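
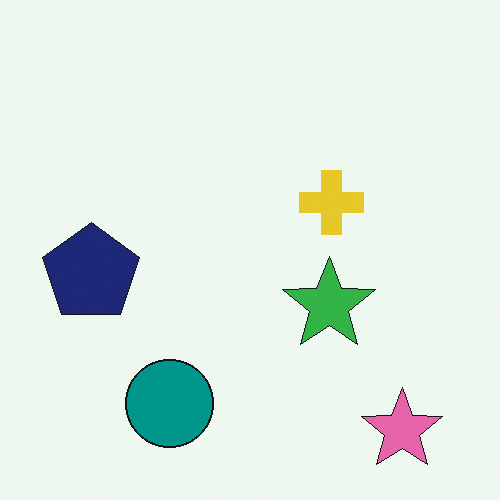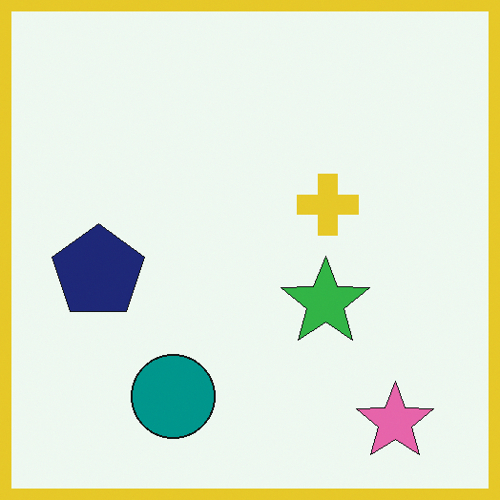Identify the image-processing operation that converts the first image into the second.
Framed with a yellow border.

A solid yellow frame runs around the edge of the second image, with the content slightly shrunk inside it.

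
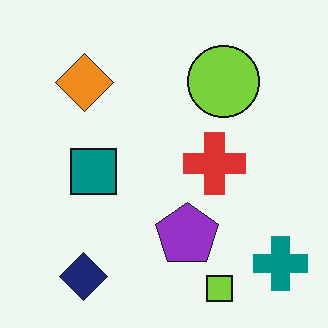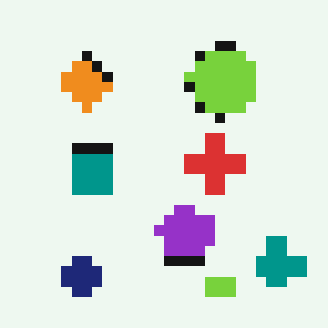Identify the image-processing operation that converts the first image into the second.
The second image is the first coarsely pixelated.

Shapes are reduced to large square blocks; fine edges and outlines are lost — a downscale-then-upscale (mosaic) effect.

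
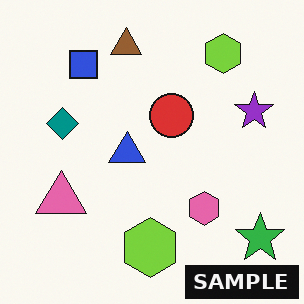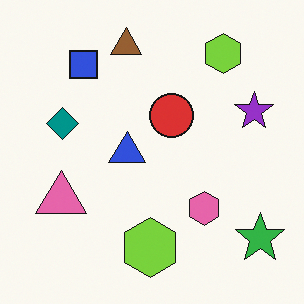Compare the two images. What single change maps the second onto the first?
The transformation is: watermarked with the text "SAMPLE" in the lower-right corner.

A dark label reading "SAMPLE" appears in the lower-right corner.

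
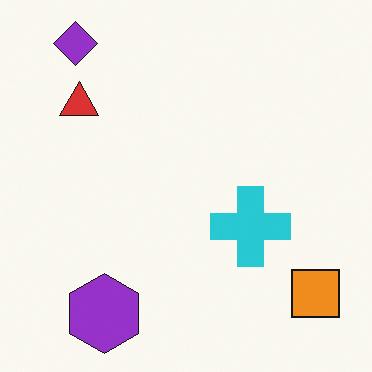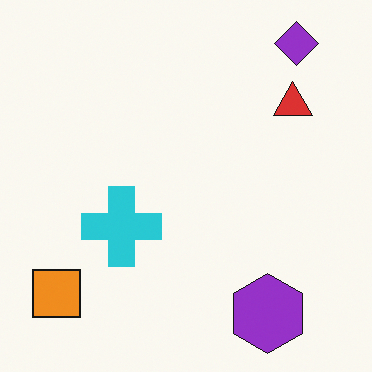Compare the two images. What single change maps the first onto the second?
The image was flipped horizontally (left ↔ right).

The orange square is in the bottom-right of the first image and the bottom-left of the second — shapes on opposite sides of the vertical midline have swapped in a mirror flip.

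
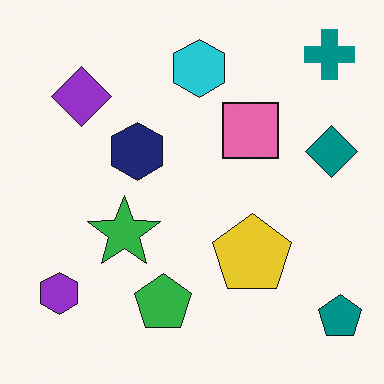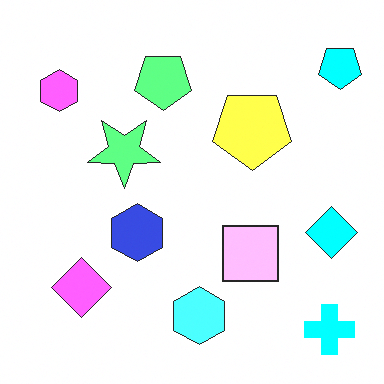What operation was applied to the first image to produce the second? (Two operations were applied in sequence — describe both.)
This is the original image flipped vertically (top ↔ bottom), then brightened a lot.

The teal cross is in the top-right of the first image and the bottom-right of the second — shapes on opposite sides of the horizontal midline have swapped in a mirror flip. Every pixel — background and shapes alike — is uniformly brightened.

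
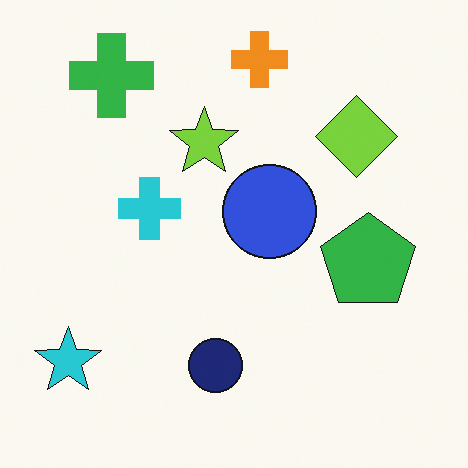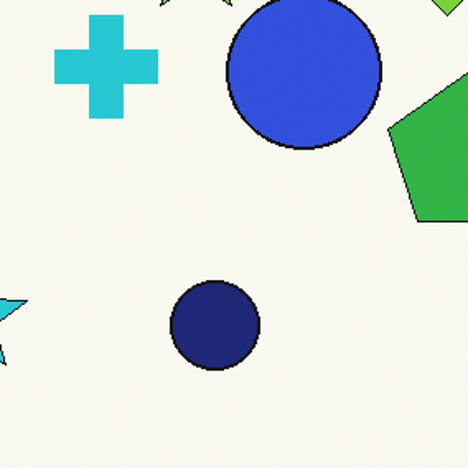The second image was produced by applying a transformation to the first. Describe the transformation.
The image was cropped to a noticeably smaller region and rescaled.

The visible shapes are larger and the field of view is narrower; shapes near the original edges may be partly or wholly outside the frame — a crop-and-rescale.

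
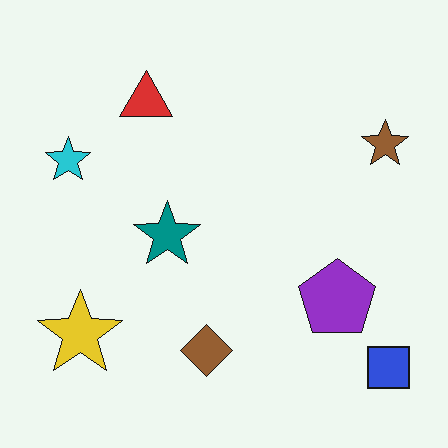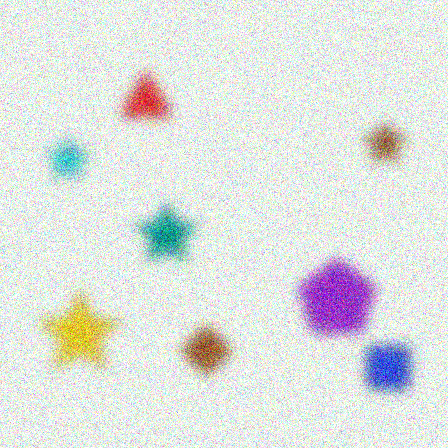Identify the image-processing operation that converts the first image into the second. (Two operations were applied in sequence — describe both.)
The image was heavily blurred, then degraded with strong gaussian noise.

Shape edges and outlines are uniformly softened across the whole image. Random speckle covers the whole image, including the flat background.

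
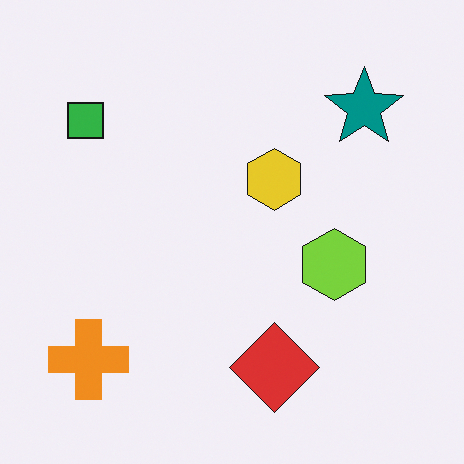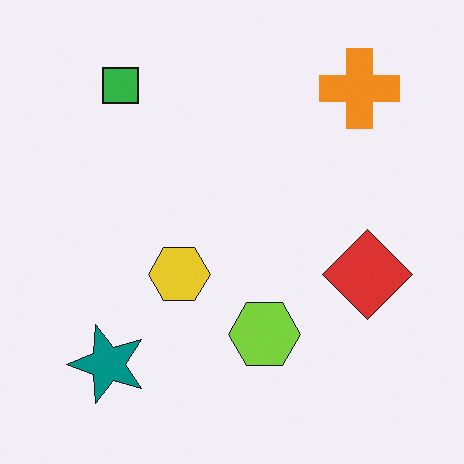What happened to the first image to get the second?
The transformation is: transposed (reflected across the top-left ↔ bottom-right diagonal).

Shapes have swapped their row and column positions — what was in the top-right is now in the bottom-left — a diagonal reflection.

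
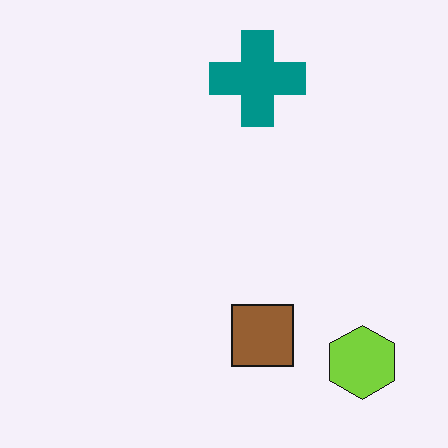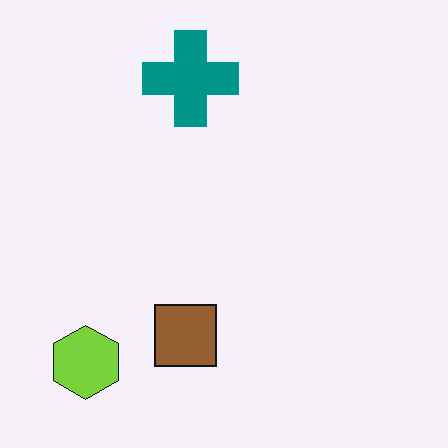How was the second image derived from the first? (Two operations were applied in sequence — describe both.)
This is the original image JPEG-compressed with visible artifacts, then flipped horizontally (left ↔ right).

Blocky 8×8 compression artifacts appear around shape edges and the flat background shows ringing — characteristic JPEG degradation. The lime hexagon is in the bottom-right of the first image and the bottom-left of the second — shapes on opposite sides of the vertical midline have swapped in a mirror flip.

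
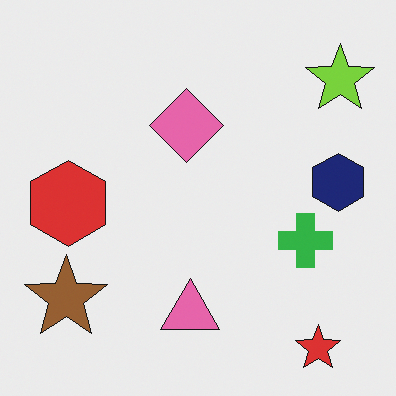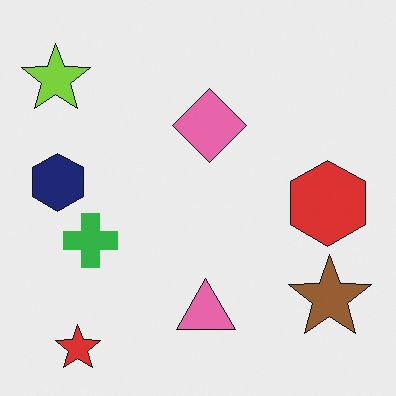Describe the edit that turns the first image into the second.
This is the original image flipped horizontally (left ↔ right).

The lime star is in the top-right of the first image and the top-left of the second — shapes on opposite sides of the vertical midline have swapped in a mirror flip.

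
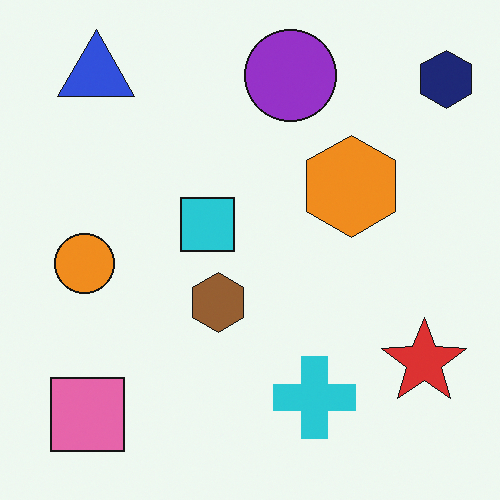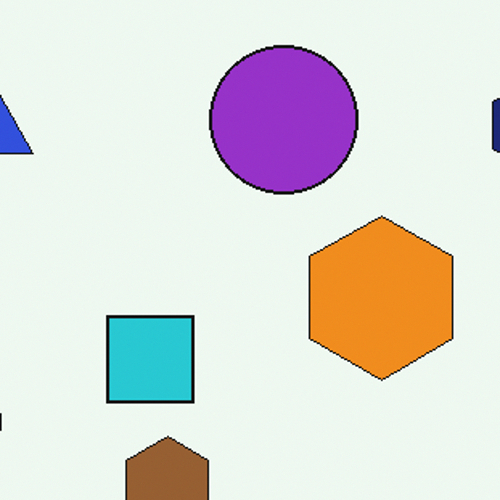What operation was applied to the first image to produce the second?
This is the original image cropped to a modestly smaller region and rescaled.

The visible shapes are larger and the field of view is narrower; shapes near the original edges may be partly or wholly outside the frame — a crop-and-rescale.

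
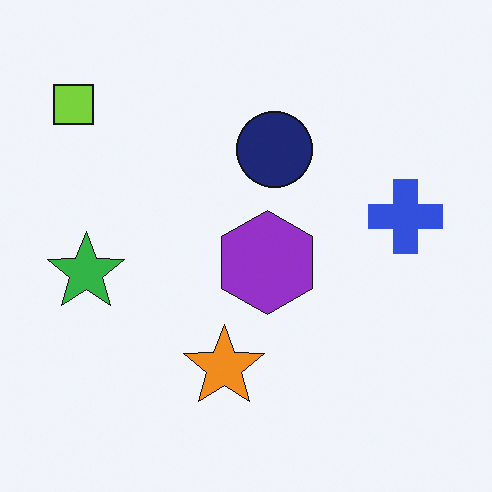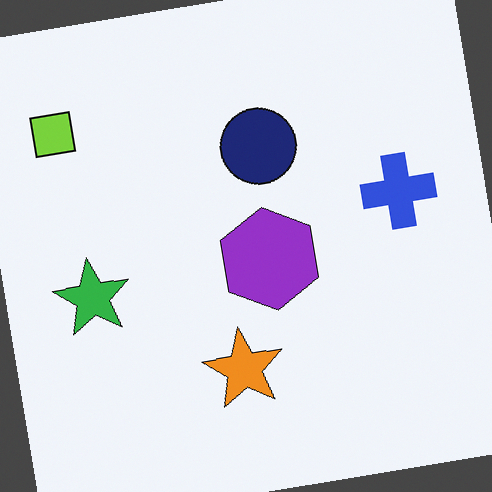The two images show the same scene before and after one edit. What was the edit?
The second image is the first rotated counter-clockwise by a small amount.

Every shape is tilted by the same angle and the image corners show triangular fill wedges — a whole-image rotation by a non-right angle.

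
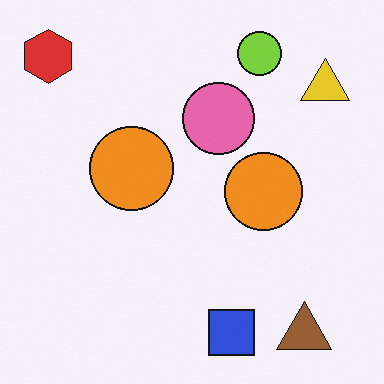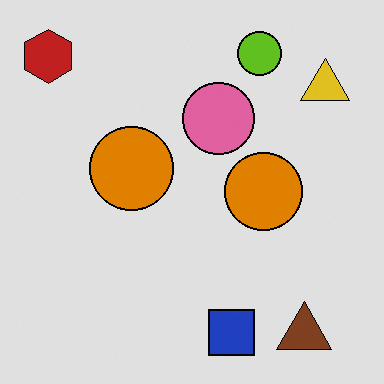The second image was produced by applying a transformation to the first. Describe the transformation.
The transformation is: posterized to a reduced palette.

Each flat color has snapped to a coarser quantized level — most visibly, the near-white background has dropped to a flat grey.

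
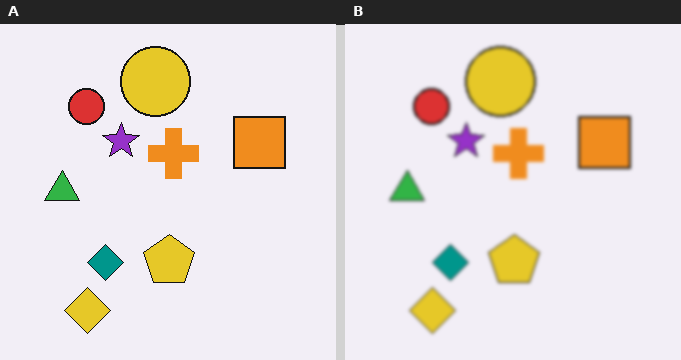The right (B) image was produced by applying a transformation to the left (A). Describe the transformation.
The image was given a subtle gaussian blur.

Shape edges and outlines are uniformly softened across the whole image.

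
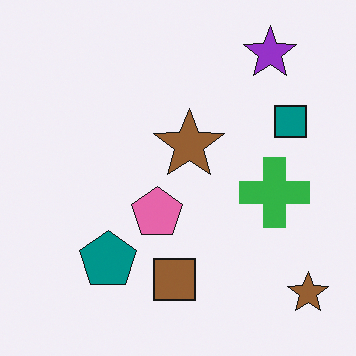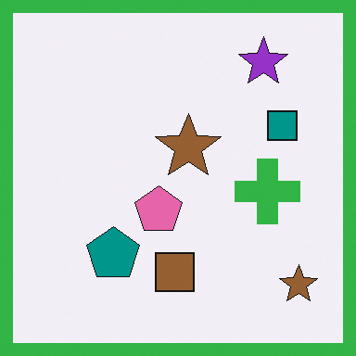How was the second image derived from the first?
The second image is the first framed with a green border.

A solid green frame runs around the edge of the second image, with the content slightly shrunk inside it.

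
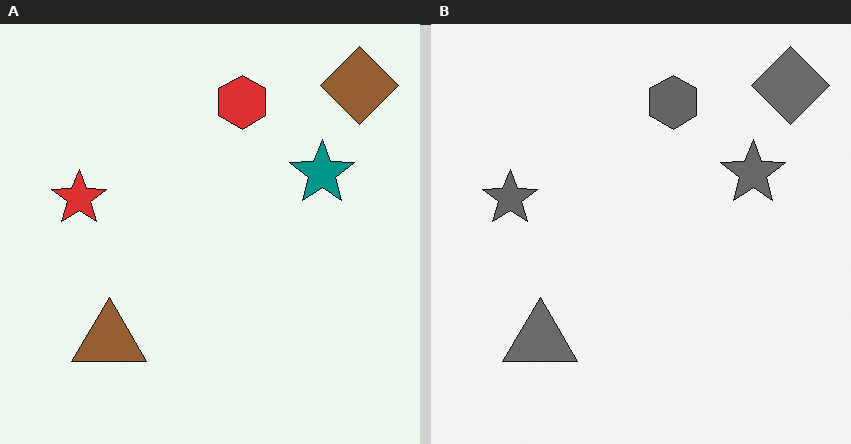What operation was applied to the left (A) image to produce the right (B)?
The right (B) image is the left (A) converted to grayscale.

All color is removed — every shape is now a shade of grey.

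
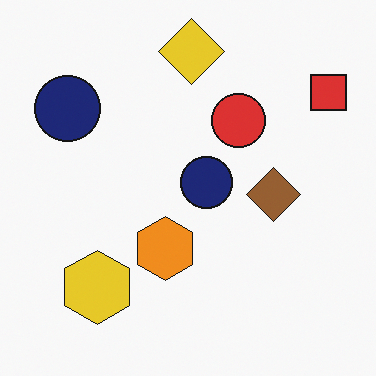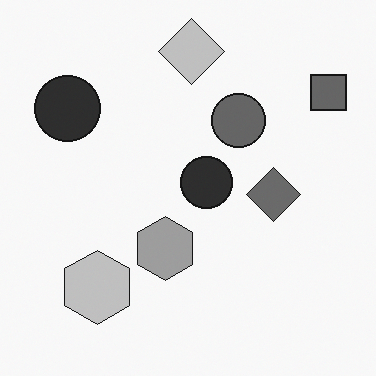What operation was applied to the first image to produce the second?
This is the original image converted to grayscale.

All color is removed — every shape is now a shade of grey.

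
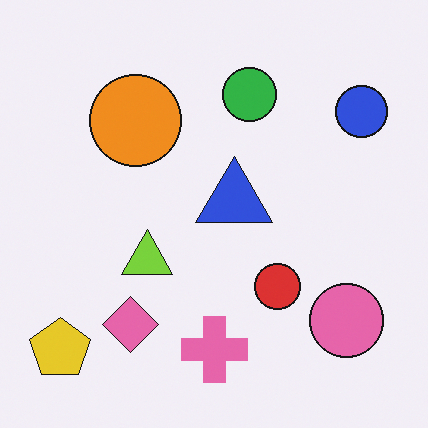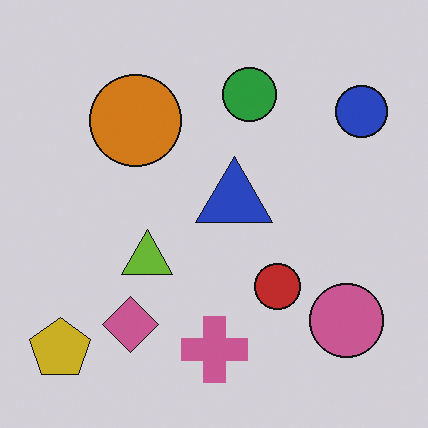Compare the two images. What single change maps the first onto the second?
The image was darkened a little.

Every pixel — background and shapes alike — is uniformly darkened.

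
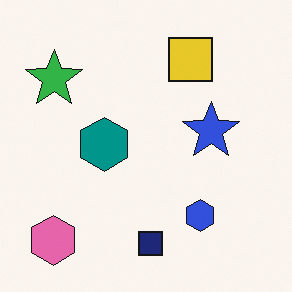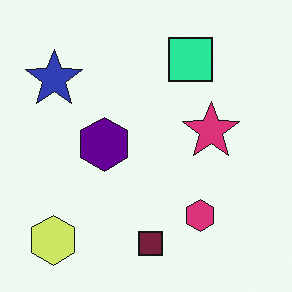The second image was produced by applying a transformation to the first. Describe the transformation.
It was hue-shifted noticeably.

Every shape's color has rotated by the same amount around the hue wheel — a uniform hue shift.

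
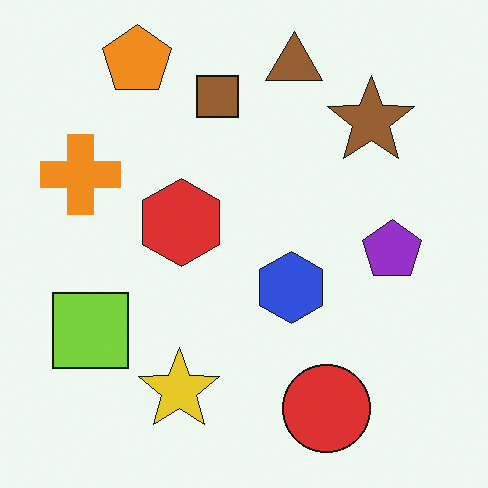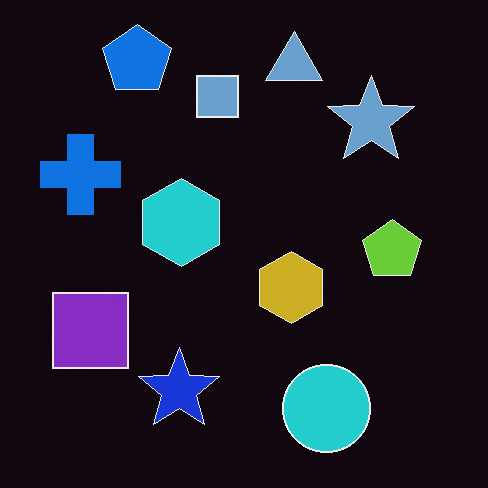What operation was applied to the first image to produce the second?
The image was color-inverted (negative).

The light background has become dark and every shape's color is its complement — a photographic negative.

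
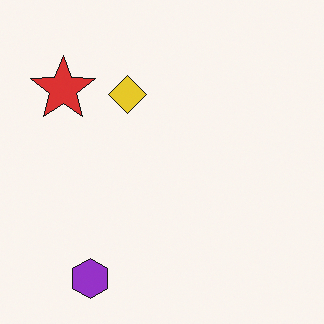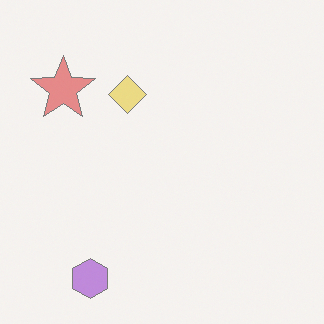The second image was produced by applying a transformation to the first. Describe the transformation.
This is the original image washed out (contrast reduced).

Tones are pushed toward mid-grey across the whole image — a global contrast change.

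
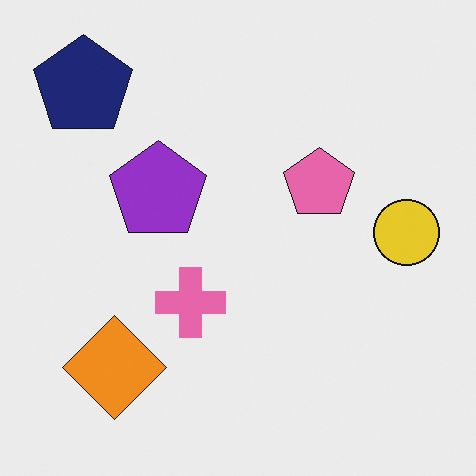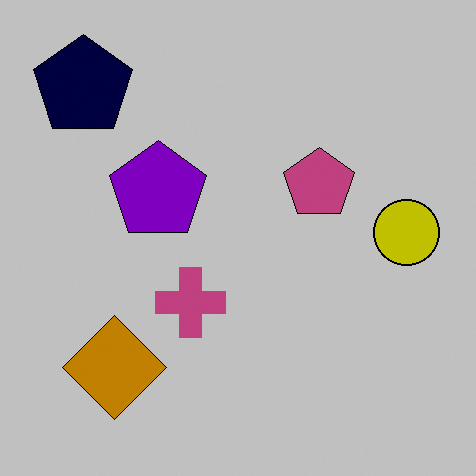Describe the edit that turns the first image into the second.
The image was heavily posterized to just a handful of flat colors.

Each flat color has snapped to a coarser quantized level — most visibly, the near-white background has dropped to a flat grey.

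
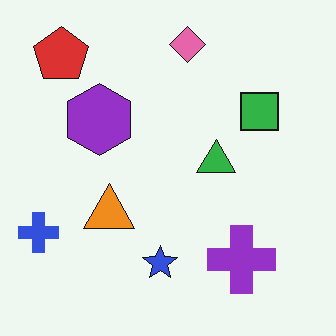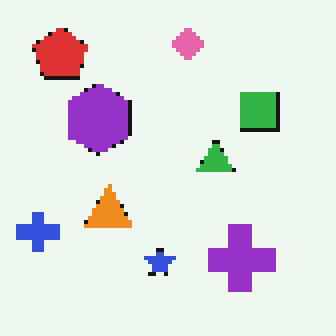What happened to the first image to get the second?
The second image is the first mildly pixelated.

Shapes are reduced to large square blocks; fine edges and outlines are lost — a downscale-then-upscale (mosaic) effect.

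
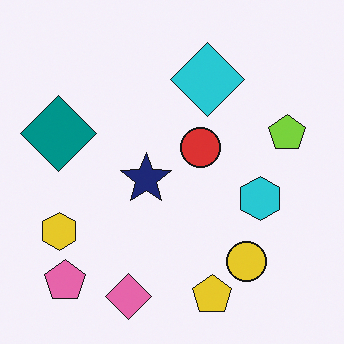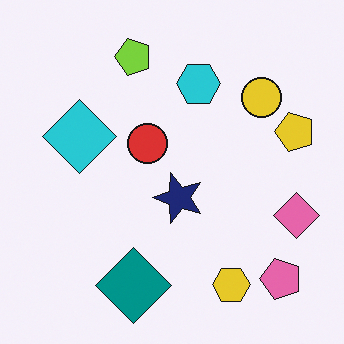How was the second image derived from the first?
Rotated 90° counter-clockwise.

The pink pentagon sits in the bottom-left of the first image and the bottom-right of the second — consistent with a whole-image 90° counter-clockwise rotation.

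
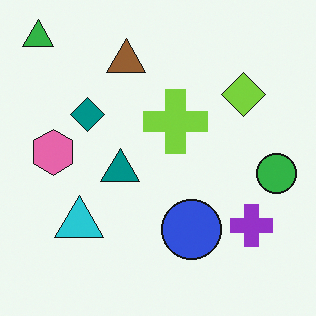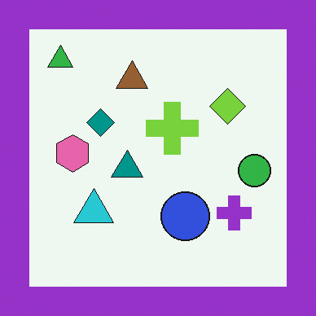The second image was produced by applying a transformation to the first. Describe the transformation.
It was framed with a purple border.

A solid purple frame runs around the edge of the second image, with the content slightly shrunk inside it.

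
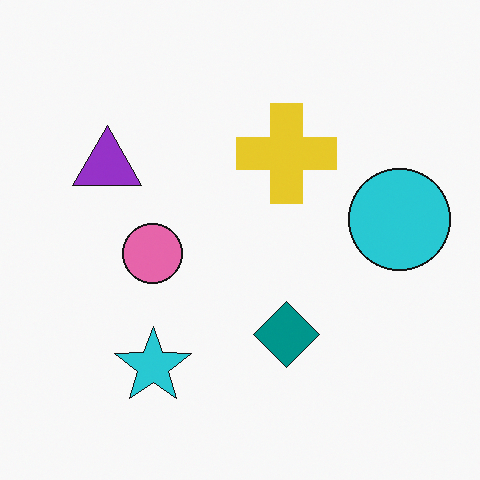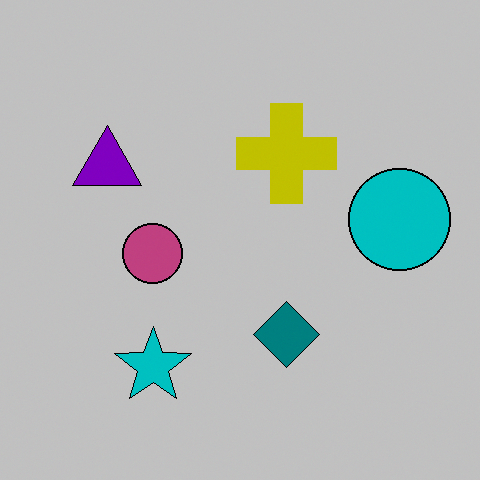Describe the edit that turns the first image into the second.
It was aggressively posterized.

Each flat color has snapped to a coarser quantized level — most visibly, the near-white background has dropped to a flat grey.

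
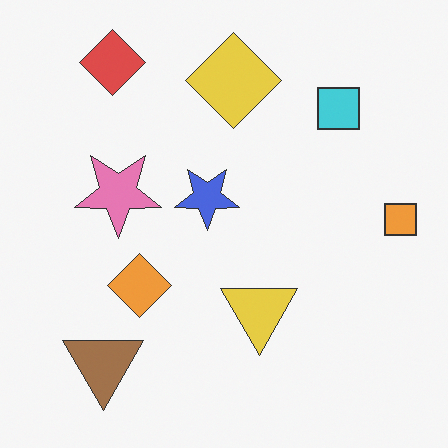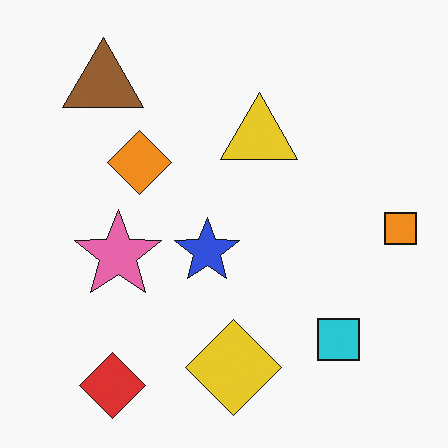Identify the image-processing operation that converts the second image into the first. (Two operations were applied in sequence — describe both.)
The transformation is: flipped vertically (top ↔ bottom), then given slightly reduced contrast.

The red diamond is in the bottom-left of the second image and the top-left of the first — shapes on opposite sides of the horizontal midline have swapped in a mirror flip. Tones are pushed toward mid-grey across the whole image — a global contrast change.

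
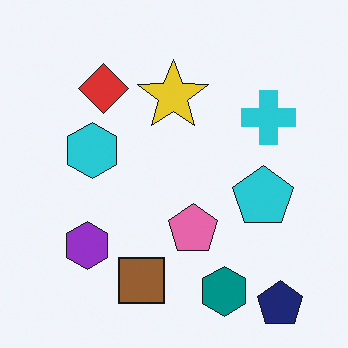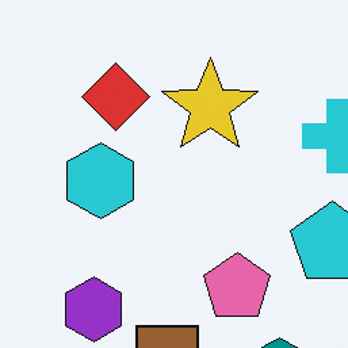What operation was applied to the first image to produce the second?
The image was cropped to a modestly smaller region and rescaled.

The visible shapes are larger and the field of view is narrower; shapes near the original edges may be partly or wholly outside the frame — a crop-and-rescale.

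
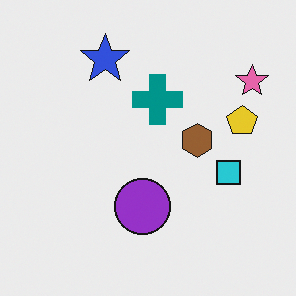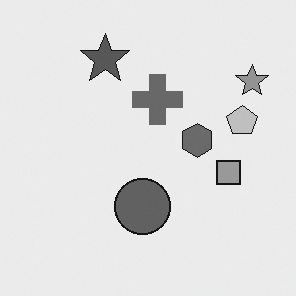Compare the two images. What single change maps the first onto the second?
Converted to grayscale.

All color is removed — every shape is now a shade of grey.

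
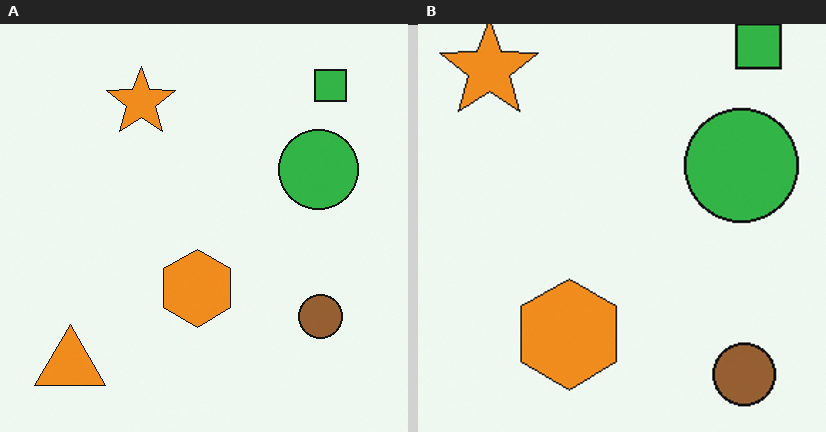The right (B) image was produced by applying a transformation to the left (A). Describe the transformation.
This is the original image cropped slightly and scaled back up.

The visible shapes are larger and the field of view is narrower; shapes near the original edges may be partly or wholly outside the frame — a crop-and-rescale.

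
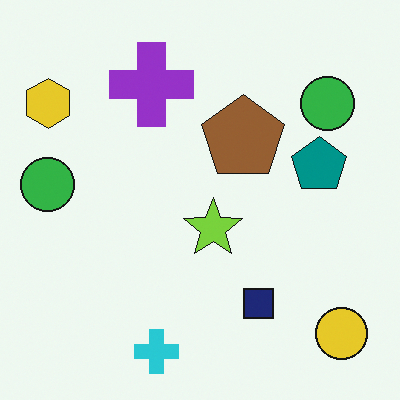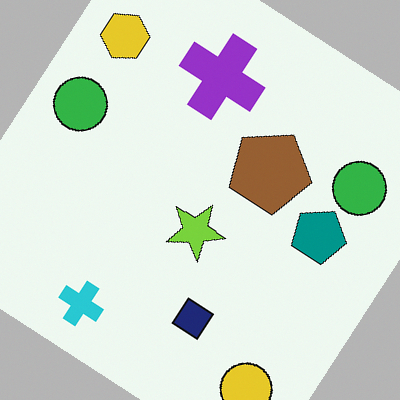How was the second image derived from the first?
The transformation is: rotated clockwise by a large amount — several tens of degrees.

Every shape is tilted by the same angle and the image corners show triangular fill wedges — a whole-image rotation by a non-right angle.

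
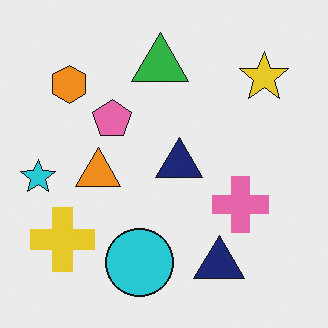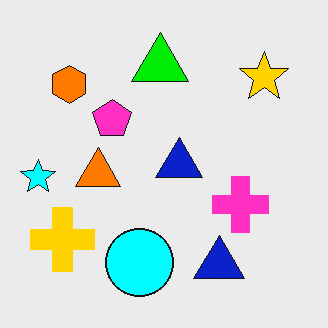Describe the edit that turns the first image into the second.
The image was heavily oversaturated.

All colors are more vivid — a global saturation change.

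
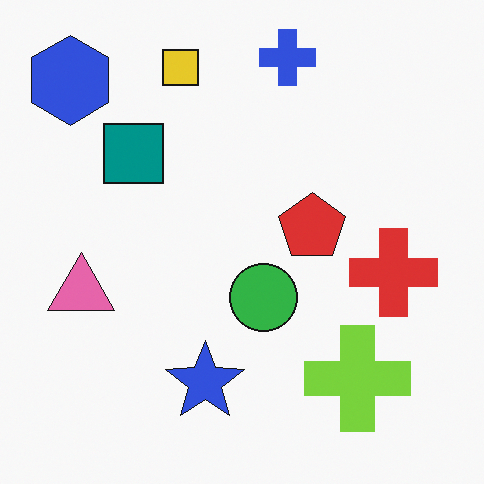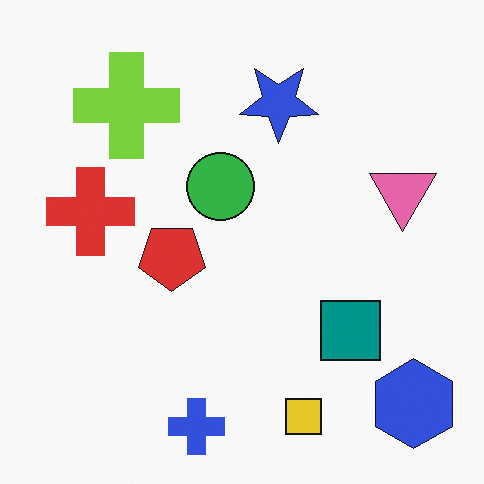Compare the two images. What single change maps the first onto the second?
The second image is the first rotated 180°.

The blue hexagon sits in the top-left of the first image and the bottom-right of the second — consistent with a whole-image 180° rotation.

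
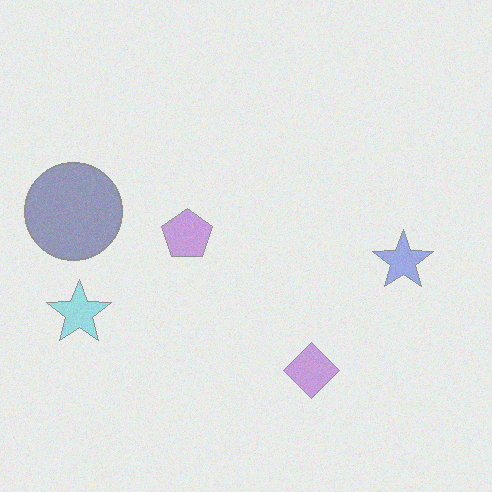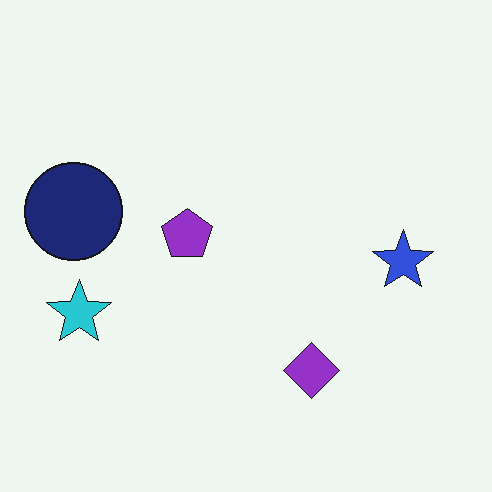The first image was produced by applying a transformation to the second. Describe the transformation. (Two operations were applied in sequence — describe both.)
Degraded with visible gaussian noise, then washed out (contrast reduced).

Random speckle covers the whole image, including the flat background. Tones are pushed toward mid-grey across the whole image — a global contrast change.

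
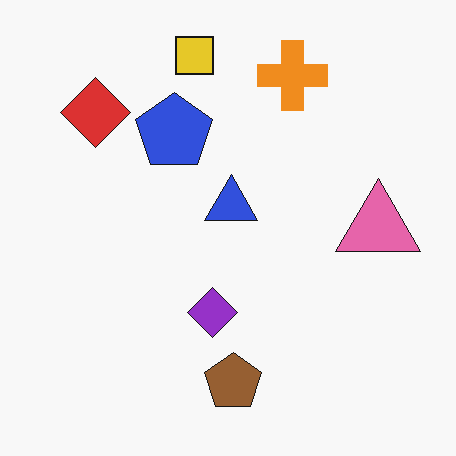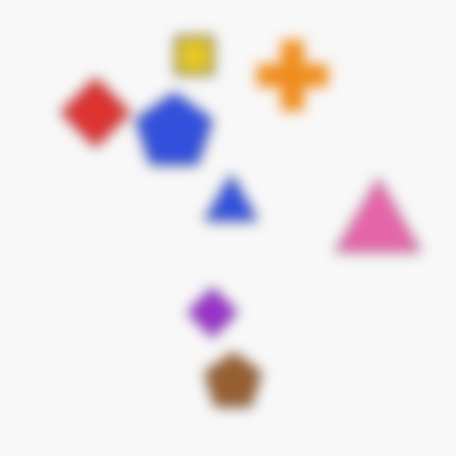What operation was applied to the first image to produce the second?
It was strongly gaussian-blurred.

Shape edges and outlines are uniformly softened across the whole image.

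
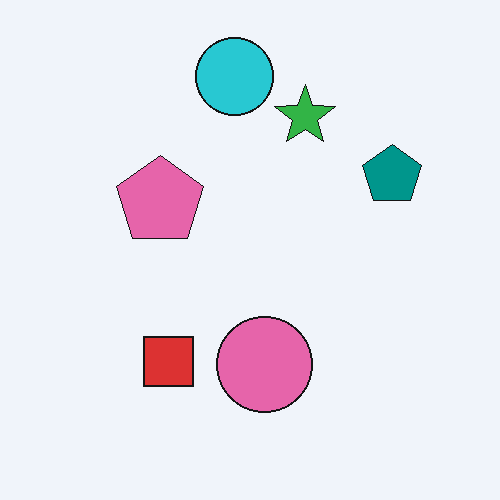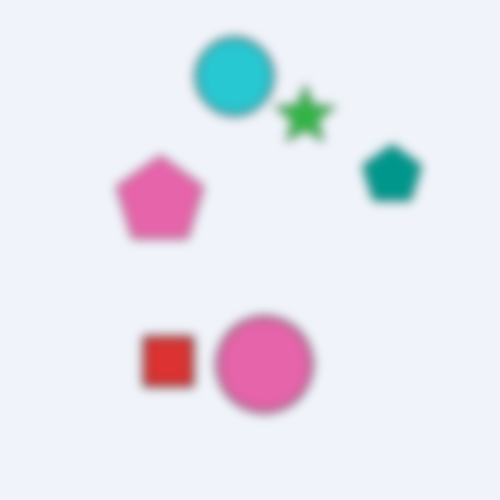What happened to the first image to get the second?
This is the original image heavily blurred.

Shape edges and outlines are uniformly softened across the whole image.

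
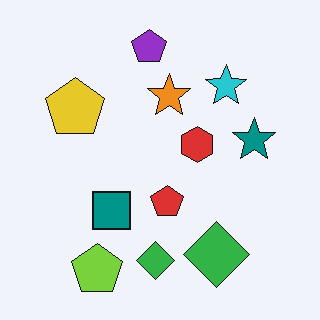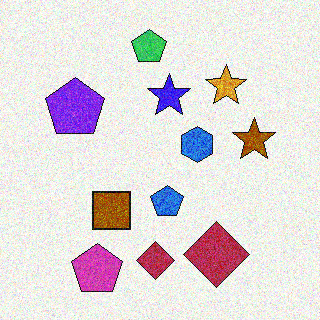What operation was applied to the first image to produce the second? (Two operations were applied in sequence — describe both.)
Degraded with moderate additive noise, then hue-shifted by a large amount.

Random speckle covers the whole image, including the flat background. Every shape's color has rotated by the same amount around the hue wheel — a uniform hue shift.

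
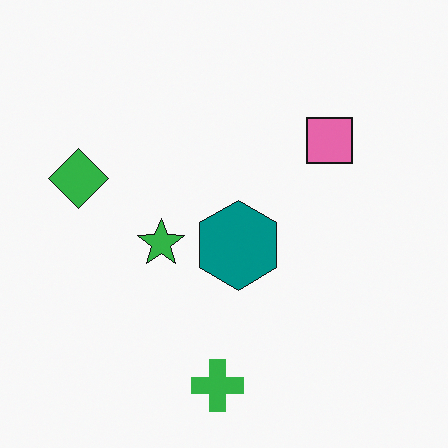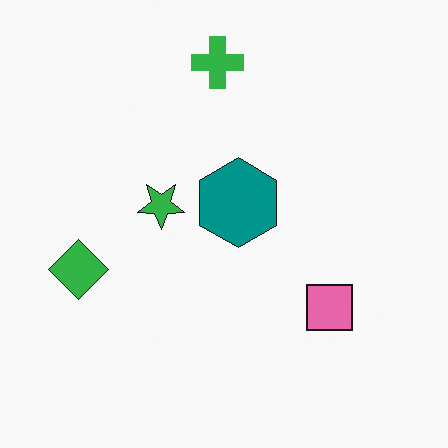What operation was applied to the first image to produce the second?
This is the original image flipped vertically (top ↔ bottom).

The green cross is in the bottom of the first image and the top of the second — shapes on opposite sides of the horizontal midline have swapped in a mirror flip.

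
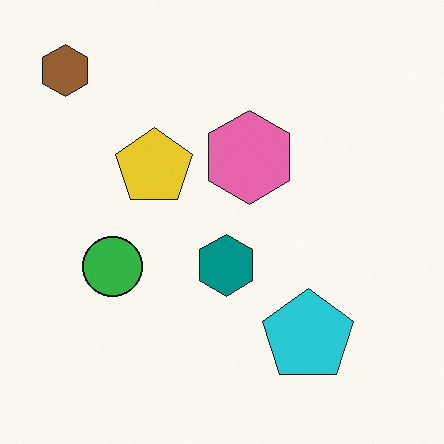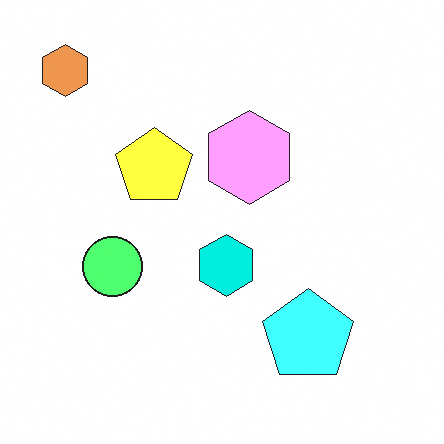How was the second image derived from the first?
This is the original image substantially brightened.

Every pixel — background and shapes alike — is uniformly brightened.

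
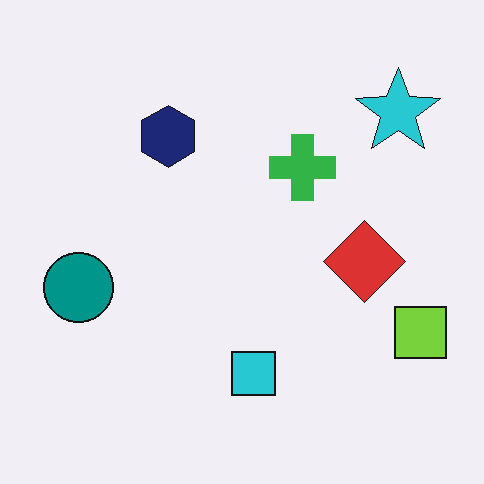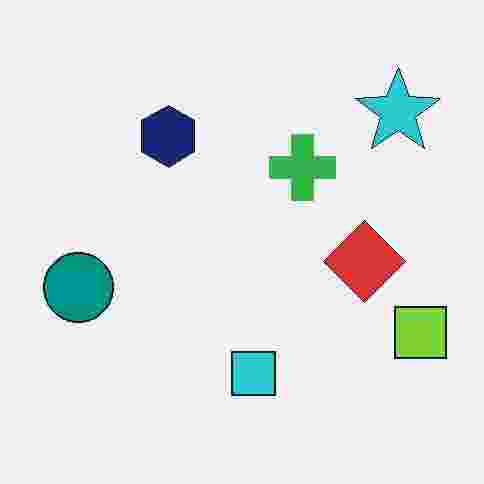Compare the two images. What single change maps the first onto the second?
The image was degraded with heavy JPEG compression.

Blocky 8×8 compression artifacts appear around shape edges and the flat background shows ringing — characteristic JPEG degradation.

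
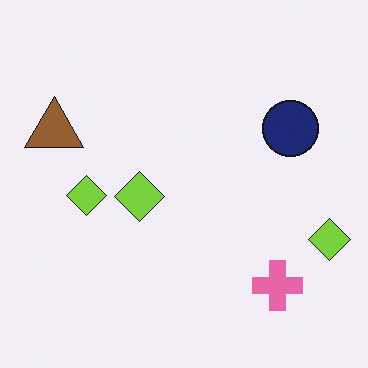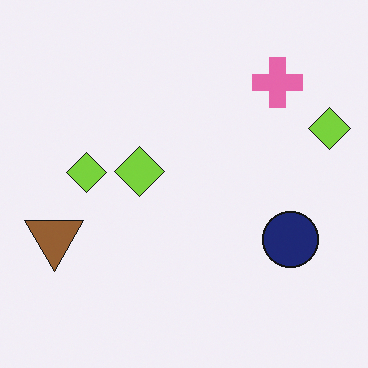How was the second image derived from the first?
The second image is the first flipped vertically (top ↔ bottom).

The pink cross is in the bottom-right of the first image and the top-right of the second — shapes on opposite sides of the horizontal midline have swapped in a mirror flip.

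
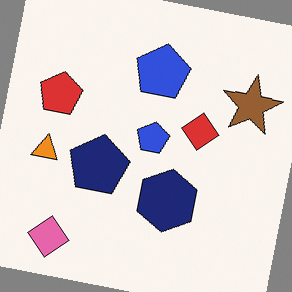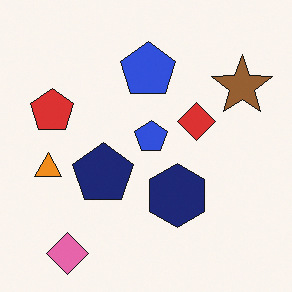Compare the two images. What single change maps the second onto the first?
The transformation is: rotated clockwise by a slight angle.

Every shape is tilted by the same angle and the image corners show triangular fill wedges — a whole-image rotation by a non-right angle.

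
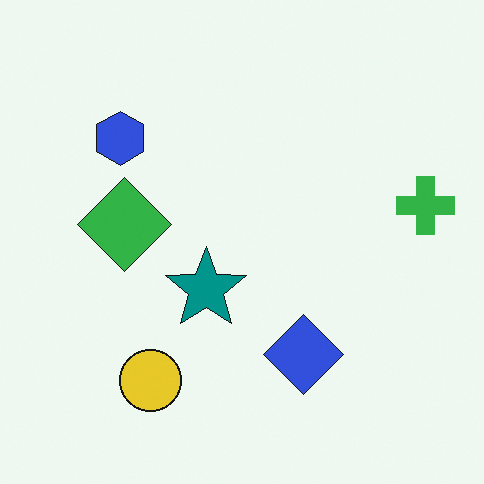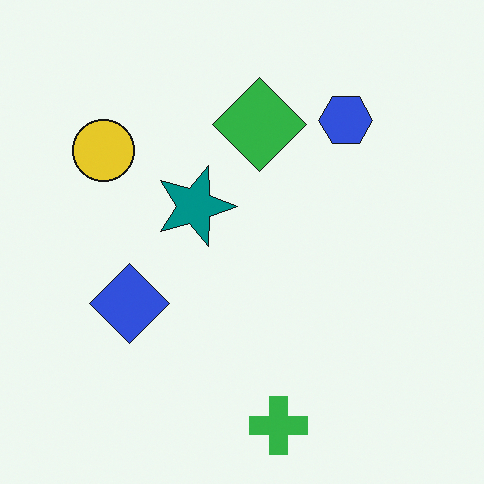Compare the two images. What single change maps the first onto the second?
This is the original image rotated 90° clockwise.

The green cross sits in the right of the first image and the bottom of the second — consistent with a whole-image 90° clockwise rotation.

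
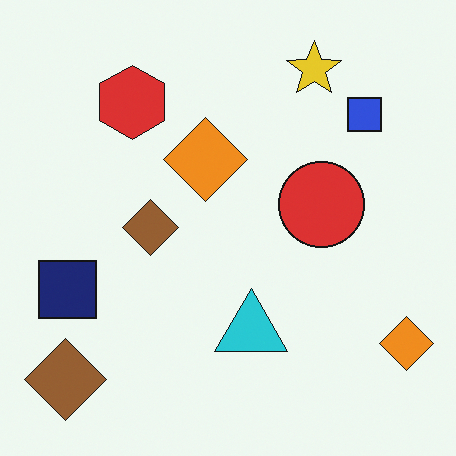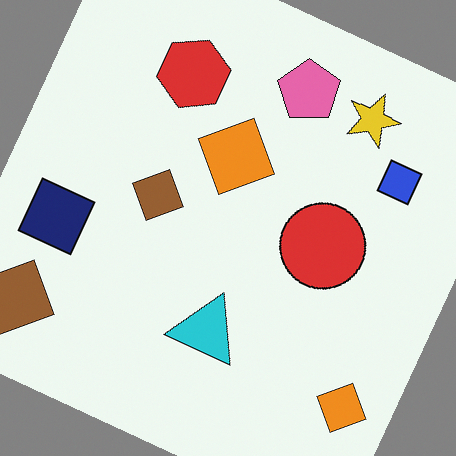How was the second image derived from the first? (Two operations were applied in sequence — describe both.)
It was rotated clockwise by a moderate amount, then overlaid with an additional pink pentagon.

Every shape is tilted by the same angle and the image corners show triangular fill wedges — a whole-image rotation by a non-right angle. A pink pentagon appears in the second image that is absent from the first.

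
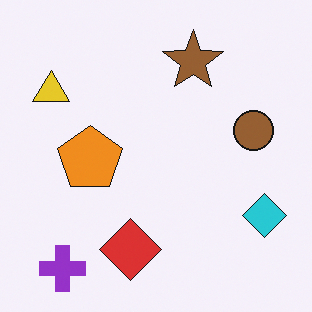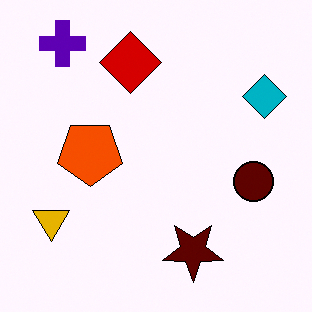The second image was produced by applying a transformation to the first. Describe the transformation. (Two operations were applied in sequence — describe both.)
The transformation is: flipped vertically (top ↔ bottom), then boosted in contrast.

The purple cross is in the bottom-left of the first image and the top-left of the second — shapes on opposite sides of the horizontal midline have swapped in a mirror flip. Tones are pushed away from mid-grey across the whole image — a global contrast change.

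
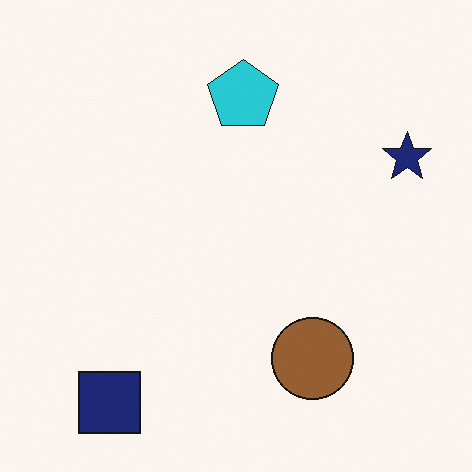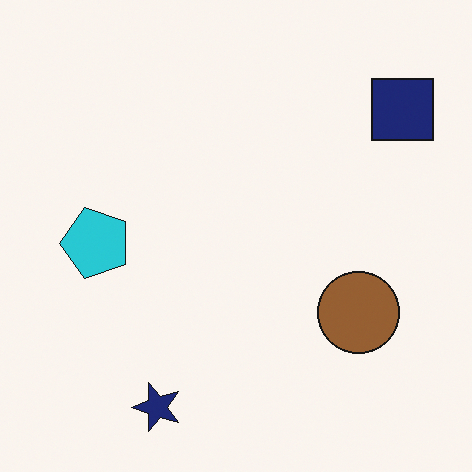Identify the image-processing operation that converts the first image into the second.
It was transposed (reflected across the top-left ↔ bottom-right diagonal).

Shapes have swapped their row and column positions — what was in the top-right is now in the bottom-left — a diagonal reflection.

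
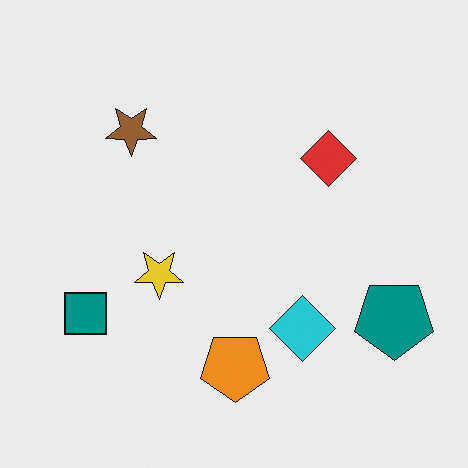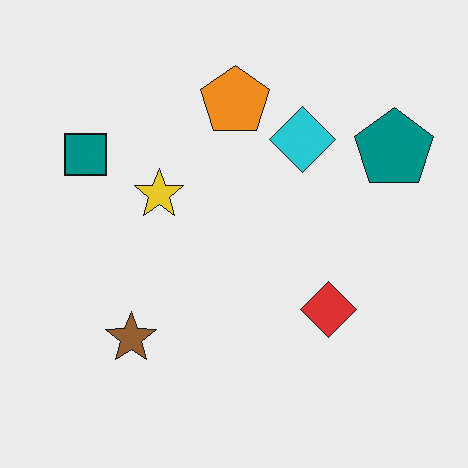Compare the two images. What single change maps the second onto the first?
The image was flipped vertically (top ↔ bottom).

The orange pentagon is in the top of the second image and the bottom of the first — shapes on opposite sides of the horizontal midline have swapped in a mirror flip.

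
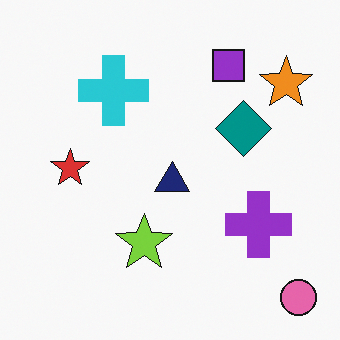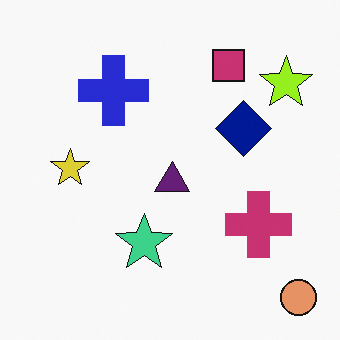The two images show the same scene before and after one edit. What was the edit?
The second image is the first hue-shifted by a small amount.

Every shape's color has rotated by the same amount around the hue wheel — a uniform hue shift.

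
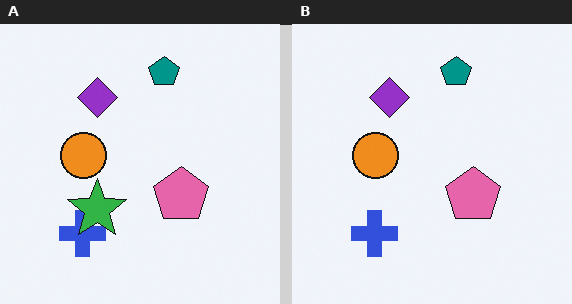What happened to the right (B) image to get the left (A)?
It was overlaid with an additional green star.

A green star appears in the left (A) image that is absent from the right (B).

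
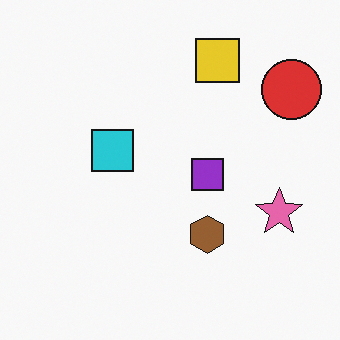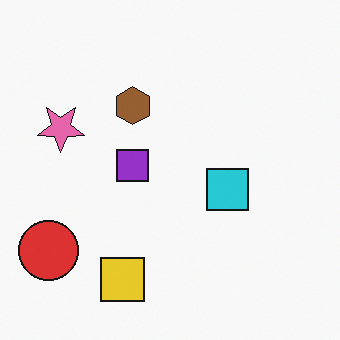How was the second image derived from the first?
Rotated 180°.

The red circle sits in the top-right of the first image and the bottom-left of the second — consistent with a whole-image 180° rotation.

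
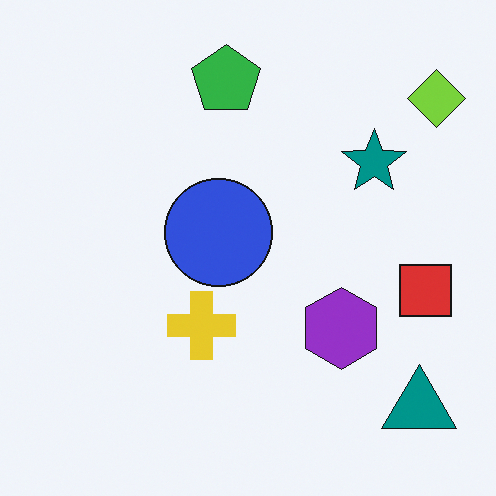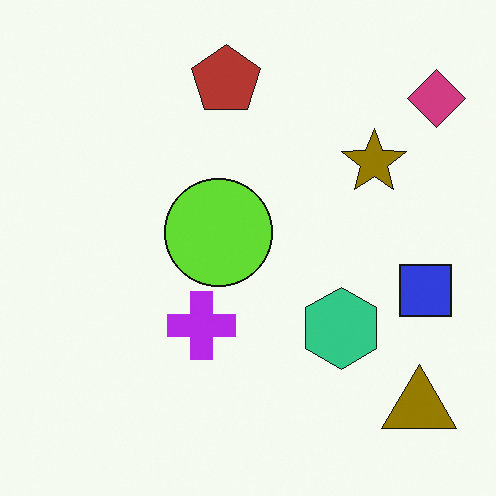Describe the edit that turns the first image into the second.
The second image is the first hue-shifted by a large amount.

Every shape's color has rotated by the same amount around the hue wheel — a uniform hue shift.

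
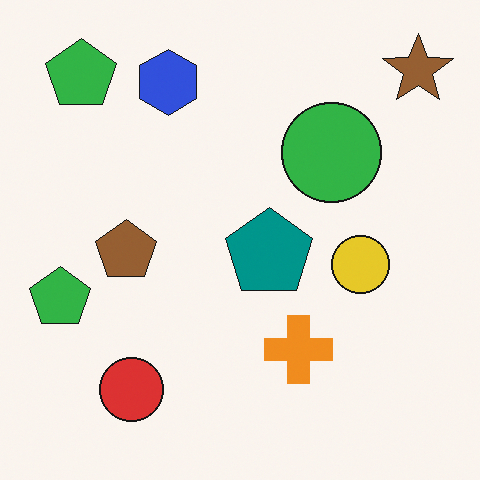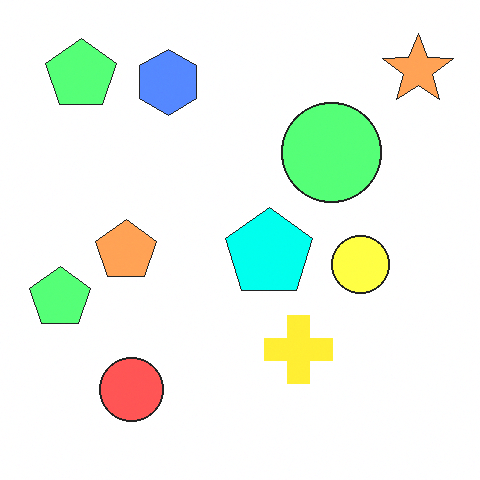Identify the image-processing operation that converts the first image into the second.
This is the original image noticeably brightened.

Every pixel — background and shapes alike — is uniformly brightened.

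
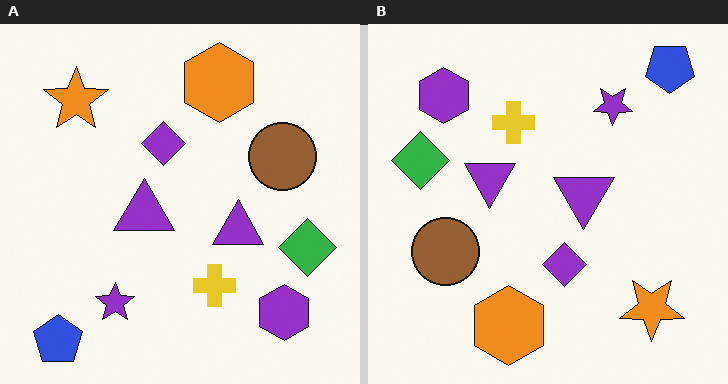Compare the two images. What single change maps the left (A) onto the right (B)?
The image was rotated 180°.

The blue pentagon sits in the bottom-left of the left (A) image and the top-right of the right (B) — consistent with a whole-image 180° rotation.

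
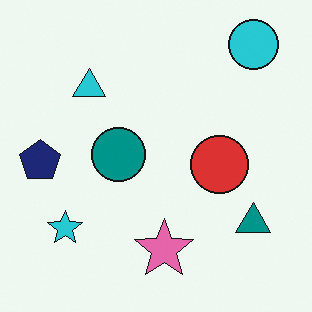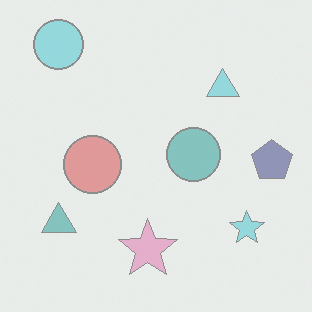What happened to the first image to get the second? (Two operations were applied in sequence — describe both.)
This is the original image given much lower contrast, then flipped horizontally (left ↔ right).

Tones are pushed toward mid-grey across the whole image — a global contrast change. The navy pentagon is in the left of the first image and the right of the second — shapes on opposite sides of the vertical midline have swapped in a mirror flip.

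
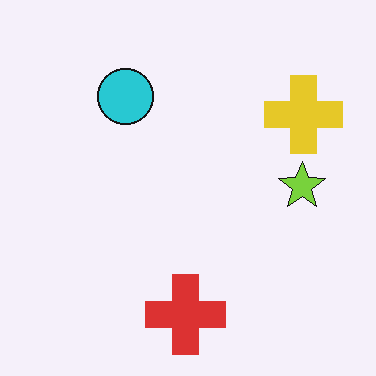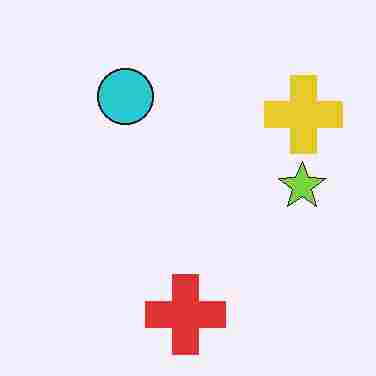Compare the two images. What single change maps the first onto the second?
Degraded with heavy JPEG compression.

Blocky 8×8 compression artifacts appear around shape edges and the flat background shows ringing — characteristic JPEG degradation.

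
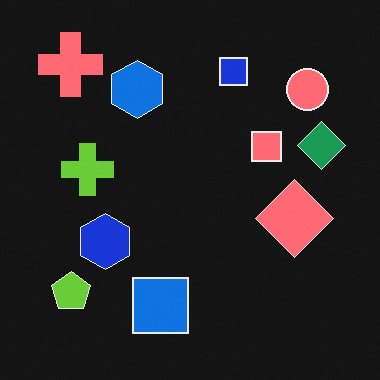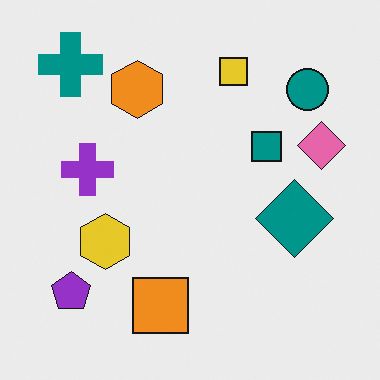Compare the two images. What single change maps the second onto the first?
Color-inverted (negative).

The light background has become dark and every shape's color is its complement — a photographic negative.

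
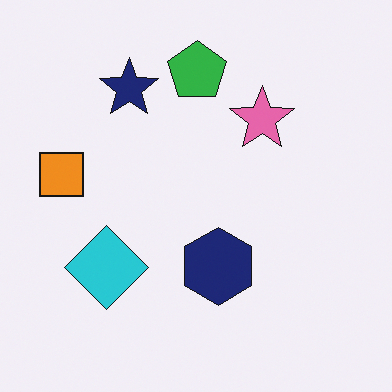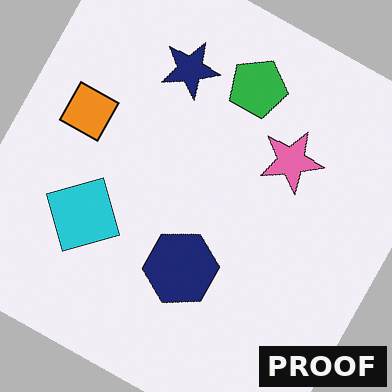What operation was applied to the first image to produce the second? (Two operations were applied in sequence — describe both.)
The second image is the first rotated clockwise by a moderate amount, then watermarked with the text "PROOF" in the lower-right corner.

Every shape is tilted by the same angle and the image corners show triangular fill wedges — a whole-image rotation by a non-right angle. A dark label reading "PROOF" appears in the lower-right corner.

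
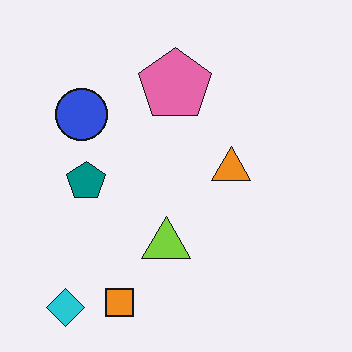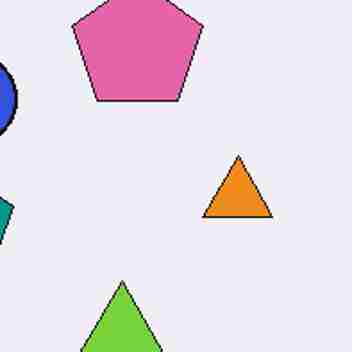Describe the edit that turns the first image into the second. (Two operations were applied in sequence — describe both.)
The second image is the first cropped to a noticeably smaller region and rescaled, then degraded with heavy JPEG compression.

The visible shapes are larger and the field of view is narrower; shapes near the original edges may be partly or wholly outside the frame — a crop-and-rescale. Blocky 8×8 compression artifacts appear around shape edges and the flat background shows ringing — characteristic JPEG degradation.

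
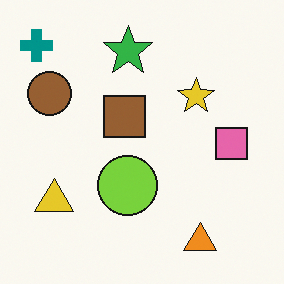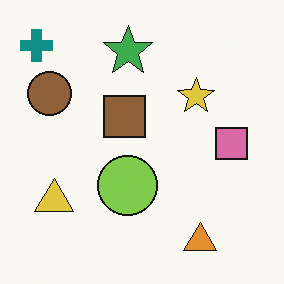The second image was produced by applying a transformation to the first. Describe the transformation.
This is the original image slightly desaturated.

All colors are more muted and greyish — a global saturation change.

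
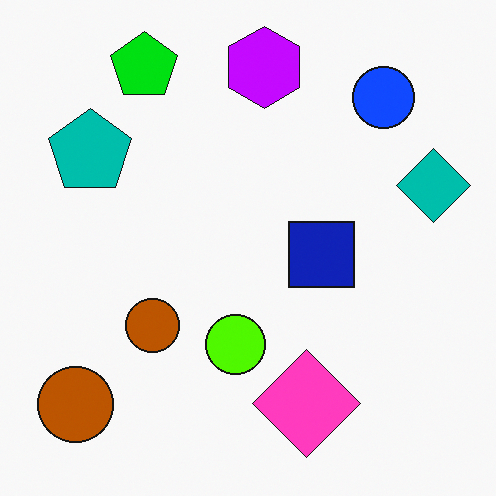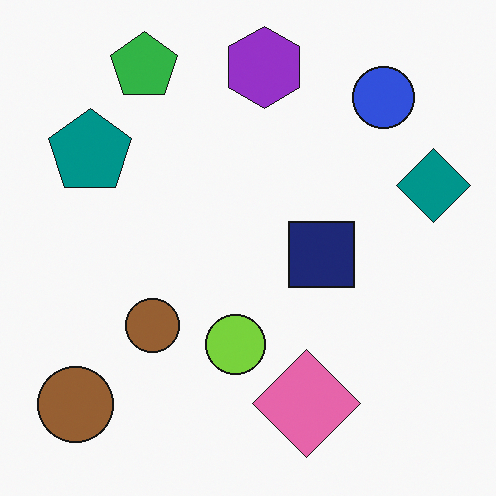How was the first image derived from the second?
This is the original image made much more vivid (saturation change).

All colors are more vivid — a global saturation change.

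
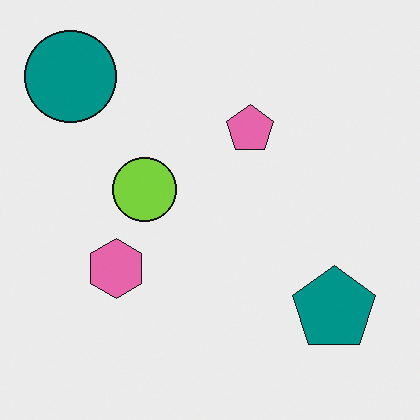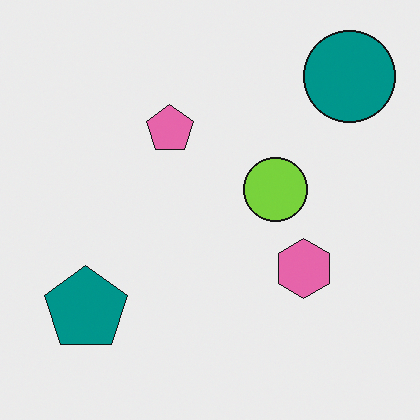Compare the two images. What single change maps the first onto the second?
This is the original image flipped horizontally (left ↔ right).

The teal circle is in the top-left of the first image and the top-right of the second — shapes on opposite sides of the vertical midline have swapped in a mirror flip.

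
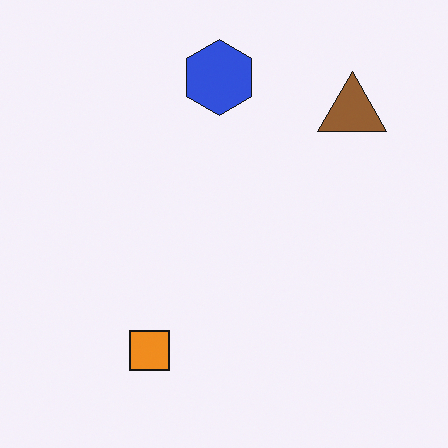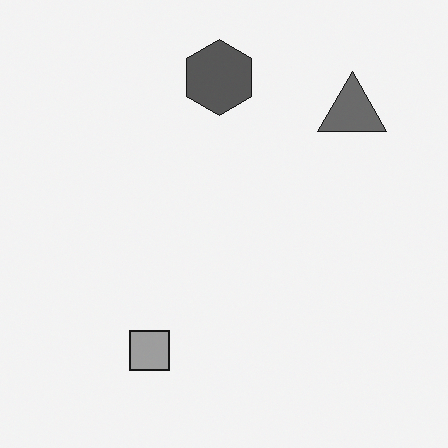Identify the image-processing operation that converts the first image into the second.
The second image is the first converted to grayscale.

All color is removed — every shape is now a shade of grey.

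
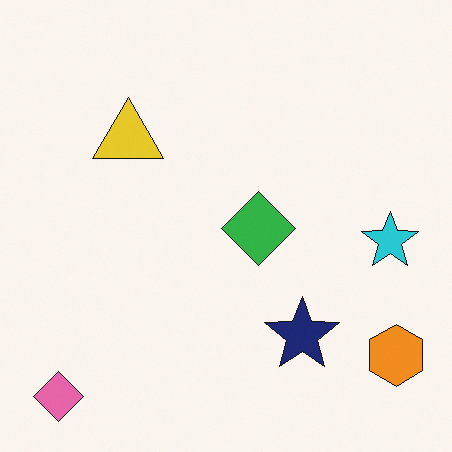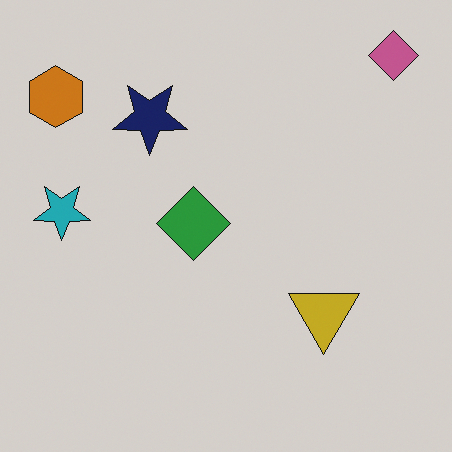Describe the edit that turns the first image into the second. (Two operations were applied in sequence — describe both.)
Rotated 180°, then darkened a little.

The pink diamond sits in the bottom-left of the first image and the top-right of the second — consistent with a whole-image 180° rotation. Every pixel — background and shapes alike — is uniformly darkened.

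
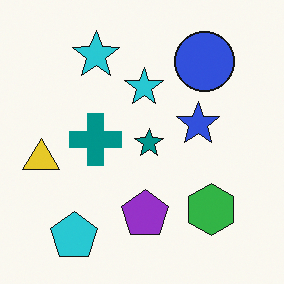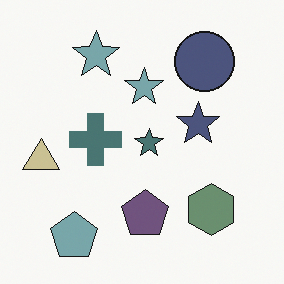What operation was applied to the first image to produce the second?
The transformation is: heavily desaturated.

All colors are more muted and greyish — a global saturation change.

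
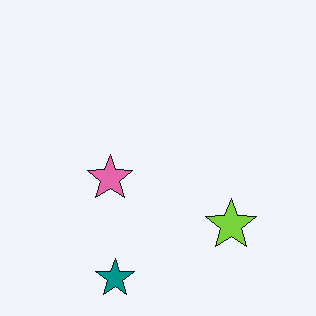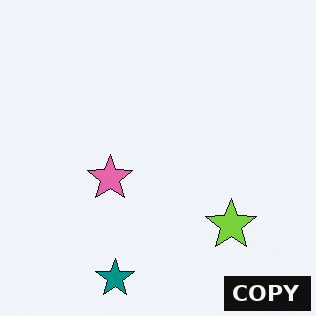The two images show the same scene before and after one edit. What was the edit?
The transformation is: watermarked with the text "COPY" in the lower-right corner.

A dark label reading "COPY" appears in the lower-right corner.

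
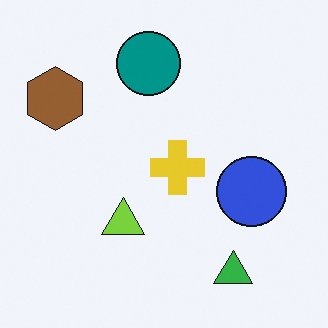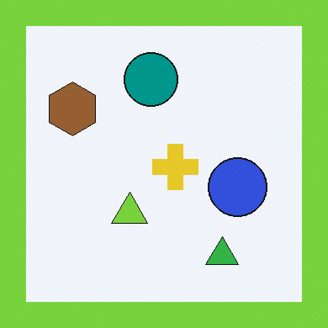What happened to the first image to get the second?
It was framed with a lime border.

A solid lime frame runs around the edge of the second image, with the content slightly shrunk inside it.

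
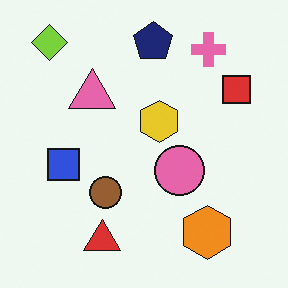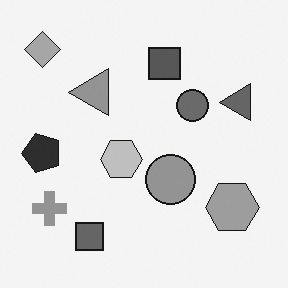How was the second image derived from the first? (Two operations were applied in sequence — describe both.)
The image was transposed (reflected across the top-left ↔ bottom-right diagonal), then converted to grayscale.

Shapes have swapped their row and column positions — what was in the top-right is now in the bottom-left — a diagonal reflection. All color is removed — every shape is now a shade of grey.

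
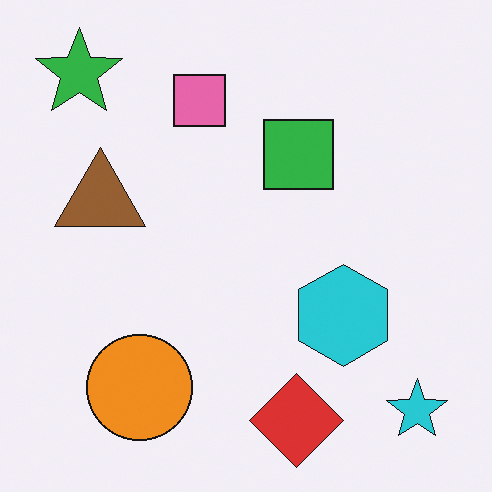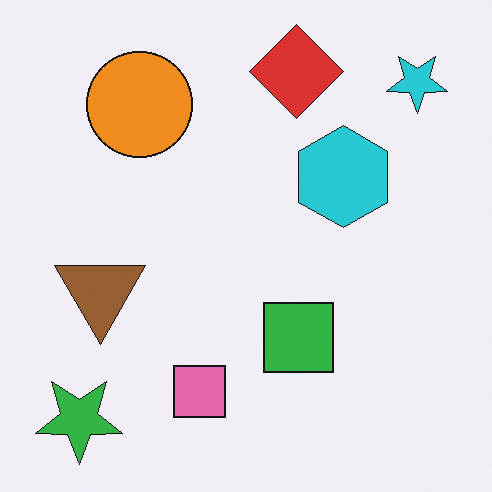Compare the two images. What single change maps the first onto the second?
The transformation is: flipped vertically (top ↔ bottom).

The red diamond is in the bottom of the first image and the top of the second — shapes on opposite sides of the horizontal midline have swapped in a mirror flip.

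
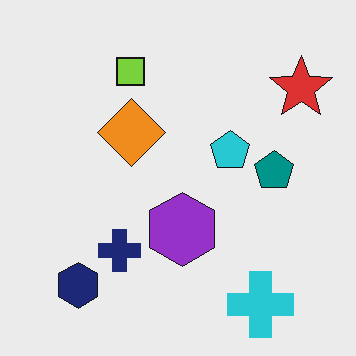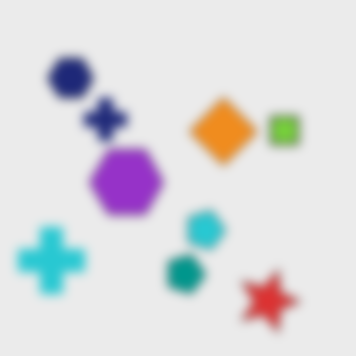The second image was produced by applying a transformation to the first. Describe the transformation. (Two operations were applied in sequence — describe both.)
Strongly gaussian-blurred, then rotated 90° clockwise.

Shape edges and outlines are uniformly softened across the whole image. The red star sits in the top-right of the first image and the bottom-right of the second — consistent with a whole-image 90° clockwise rotation.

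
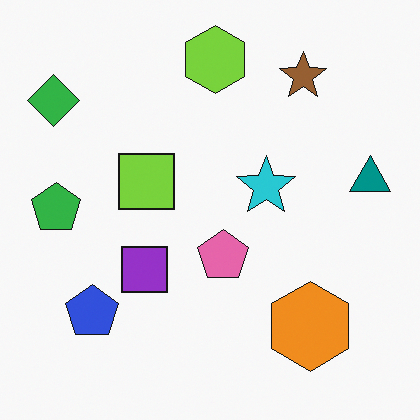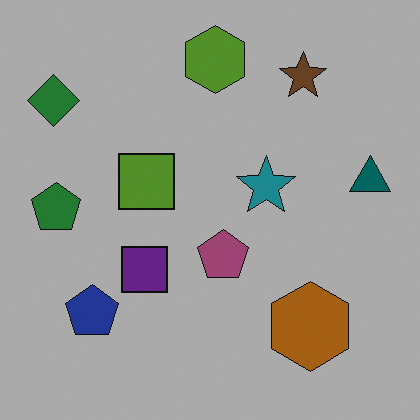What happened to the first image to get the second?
Darkened a lot.

Every pixel — background and shapes alike — is uniformly darkened.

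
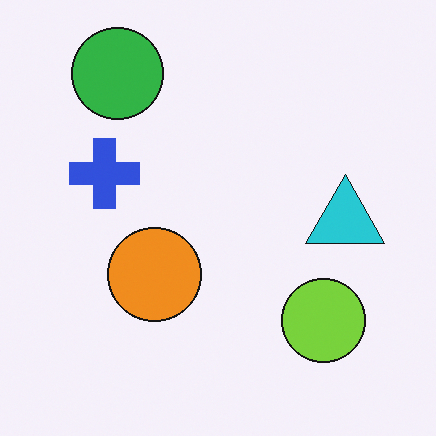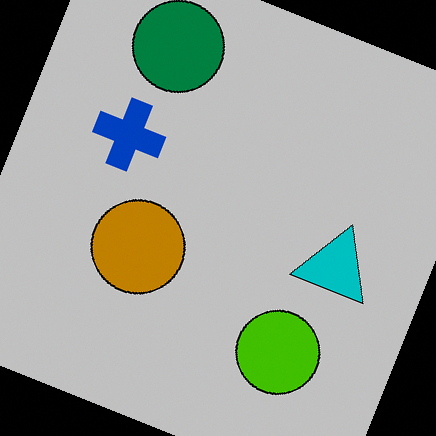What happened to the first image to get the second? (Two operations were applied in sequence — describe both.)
Aggressively posterized, then rotated clockwise by a moderate amount.

Each flat color has snapped to a coarser quantized level — most visibly, the near-white background has dropped to a flat grey. Every shape is tilted by the same angle and the image corners show triangular fill wedges — a whole-image rotation by a non-right angle.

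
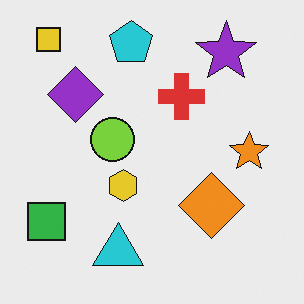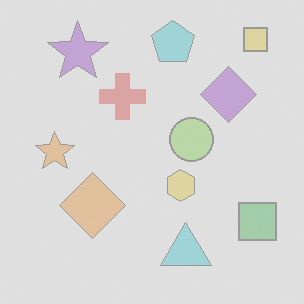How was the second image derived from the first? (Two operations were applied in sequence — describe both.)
The second image is the first washed out (contrast reduced), then flipped horizontally (left ↔ right).

Tones are pushed toward mid-grey across the whole image — a global contrast change. The green square is in the bottom-left of the first image and the bottom-right of the second — shapes on opposite sides of the vertical midline have swapped in a mirror flip.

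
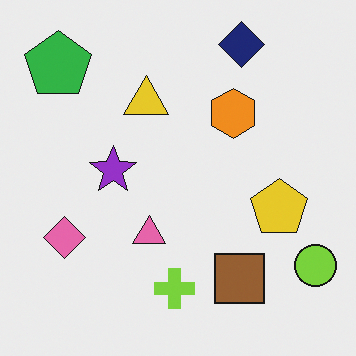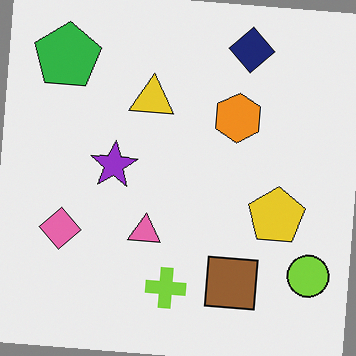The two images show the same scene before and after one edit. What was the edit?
The transformation is: rotated clockwise by a small amount.

Every shape is tilted by the same angle and the image corners show triangular fill wedges — a whole-image rotation by a non-right angle.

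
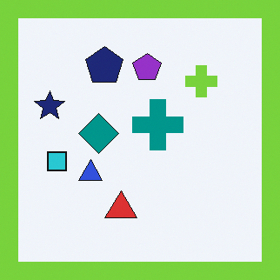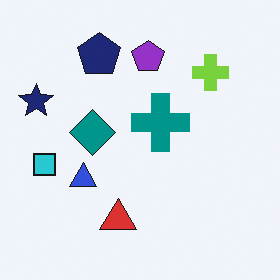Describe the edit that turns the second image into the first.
The transformation is: framed with a lime border.

A solid lime frame runs around the edge of the first image, with the content slightly shrunk inside it.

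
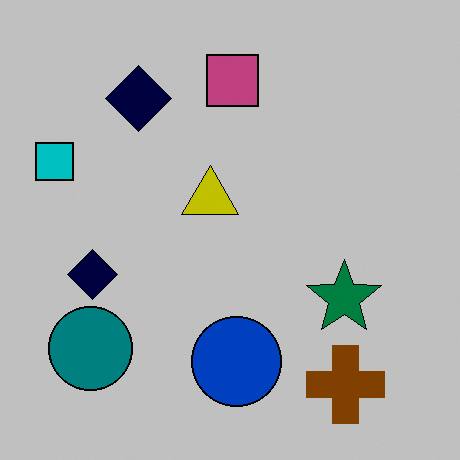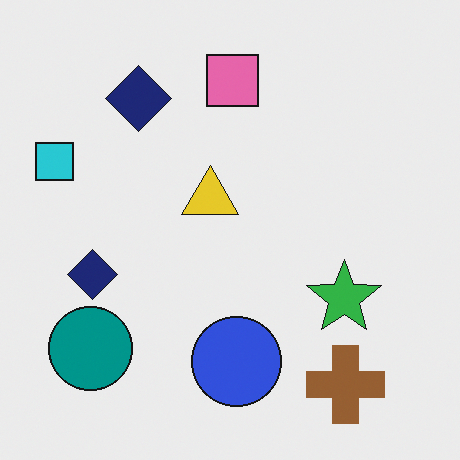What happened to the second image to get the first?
The first image is the second heavily posterized to just a handful of flat colors.

Each flat color has snapped to a coarser quantized level — most visibly, the near-white background has dropped to a flat grey.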